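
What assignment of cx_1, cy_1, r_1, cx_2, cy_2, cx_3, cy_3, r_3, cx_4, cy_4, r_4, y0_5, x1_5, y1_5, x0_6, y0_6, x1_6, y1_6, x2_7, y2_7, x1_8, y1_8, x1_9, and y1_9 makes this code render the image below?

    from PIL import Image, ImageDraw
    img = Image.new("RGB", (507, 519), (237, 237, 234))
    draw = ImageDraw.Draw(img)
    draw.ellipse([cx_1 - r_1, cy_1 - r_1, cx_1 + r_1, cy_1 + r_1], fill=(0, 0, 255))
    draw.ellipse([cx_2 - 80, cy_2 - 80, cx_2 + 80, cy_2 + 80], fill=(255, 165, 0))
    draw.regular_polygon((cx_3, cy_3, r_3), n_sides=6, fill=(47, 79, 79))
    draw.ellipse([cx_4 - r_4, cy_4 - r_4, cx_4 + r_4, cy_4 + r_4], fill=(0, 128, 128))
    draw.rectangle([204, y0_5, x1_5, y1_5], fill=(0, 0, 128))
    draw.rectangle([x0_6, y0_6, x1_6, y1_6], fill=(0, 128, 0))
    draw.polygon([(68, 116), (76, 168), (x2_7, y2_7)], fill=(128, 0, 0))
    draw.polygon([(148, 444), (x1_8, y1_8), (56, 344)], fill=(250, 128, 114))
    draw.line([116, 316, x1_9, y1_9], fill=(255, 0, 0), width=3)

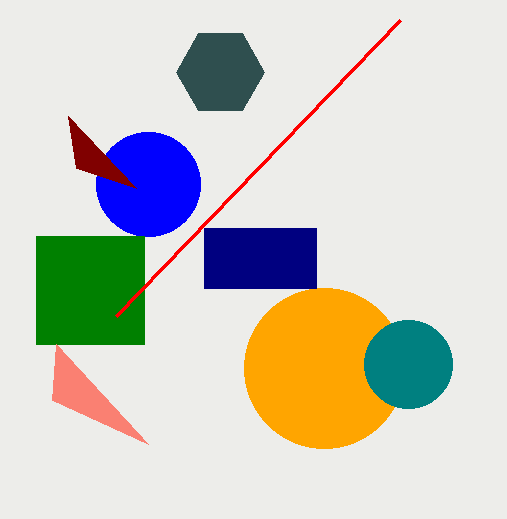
cx_1 = 148, cy_1 = 184, r_1 = 52, cx_2 = 324, cy_2 = 368, cx_3 = 220, cy_3 = 72, r_3 = 44, cx_4 = 408, cy_4 = 364, r_4 = 44, y0_5 = 228, x1_5 = 316, y1_5 = 288, x0_6 = 36, y0_6 = 236, x1_6 = 144, y1_6 = 344, x2_7 = 136, y2_7 = 188, x1_8 = 52, y1_8 = 400, x1_9 = 400, y1_9 = 20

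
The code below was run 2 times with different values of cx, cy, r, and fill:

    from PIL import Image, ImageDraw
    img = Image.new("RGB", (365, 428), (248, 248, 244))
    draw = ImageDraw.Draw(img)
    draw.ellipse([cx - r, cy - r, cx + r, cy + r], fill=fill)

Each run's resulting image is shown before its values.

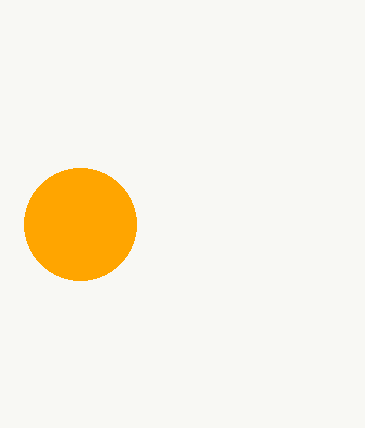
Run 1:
cx = 80; cy = 224; r = 56; fill = 'orange'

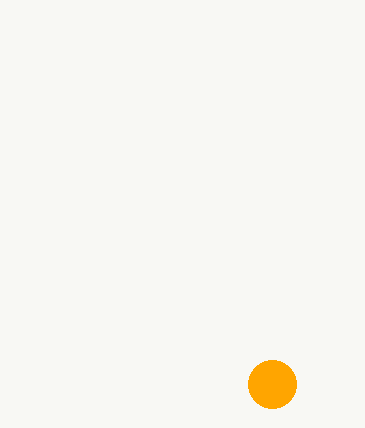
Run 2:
cx = 272
cy = 384
r = 24
fill = 'orange'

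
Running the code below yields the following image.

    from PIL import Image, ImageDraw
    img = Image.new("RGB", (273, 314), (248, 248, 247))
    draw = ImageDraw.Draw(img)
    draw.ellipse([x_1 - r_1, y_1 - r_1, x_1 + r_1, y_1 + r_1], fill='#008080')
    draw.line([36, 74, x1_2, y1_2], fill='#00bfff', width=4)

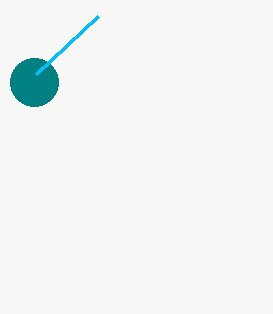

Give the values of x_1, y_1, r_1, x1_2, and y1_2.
x_1 = 34; y_1 = 82; r_1 = 24; x1_2 = 98; y1_2 = 16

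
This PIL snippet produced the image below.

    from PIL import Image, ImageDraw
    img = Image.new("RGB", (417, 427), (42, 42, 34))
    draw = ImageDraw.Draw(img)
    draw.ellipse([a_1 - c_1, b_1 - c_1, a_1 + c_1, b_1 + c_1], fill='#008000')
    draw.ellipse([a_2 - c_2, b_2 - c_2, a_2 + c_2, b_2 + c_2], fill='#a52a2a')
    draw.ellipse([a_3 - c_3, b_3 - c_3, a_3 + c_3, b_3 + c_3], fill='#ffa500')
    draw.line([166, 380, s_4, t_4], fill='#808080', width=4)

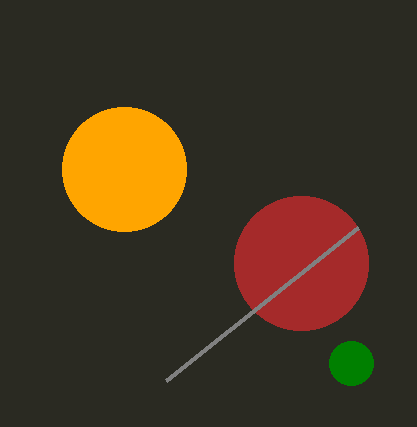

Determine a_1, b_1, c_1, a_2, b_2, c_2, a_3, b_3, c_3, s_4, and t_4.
a_1 = 351; b_1 = 363; c_1 = 22; a_2 = 301; b_2 = 263; c_2 = 67; a_3 = 124; b_3 = 169; c_3 = 62; s_4 = 358; t_4 = 227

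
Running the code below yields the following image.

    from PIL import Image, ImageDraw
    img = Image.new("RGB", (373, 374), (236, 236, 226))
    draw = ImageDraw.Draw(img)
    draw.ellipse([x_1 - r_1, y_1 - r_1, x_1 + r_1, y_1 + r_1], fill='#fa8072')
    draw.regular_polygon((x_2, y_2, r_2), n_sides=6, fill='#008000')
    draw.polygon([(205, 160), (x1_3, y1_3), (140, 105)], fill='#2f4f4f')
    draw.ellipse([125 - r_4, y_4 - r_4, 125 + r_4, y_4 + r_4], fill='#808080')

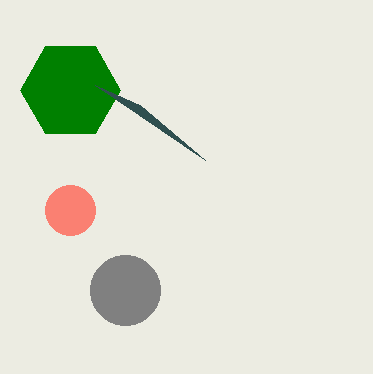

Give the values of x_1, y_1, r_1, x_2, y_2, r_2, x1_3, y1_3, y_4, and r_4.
x_1 = 70; y_1 = 210; r_1 = 25; x_2 = 70; y_2 = 90; r_2 = 50; x1_3 = 95; y1_3 = 85; y_4 = 290; r_4 = 35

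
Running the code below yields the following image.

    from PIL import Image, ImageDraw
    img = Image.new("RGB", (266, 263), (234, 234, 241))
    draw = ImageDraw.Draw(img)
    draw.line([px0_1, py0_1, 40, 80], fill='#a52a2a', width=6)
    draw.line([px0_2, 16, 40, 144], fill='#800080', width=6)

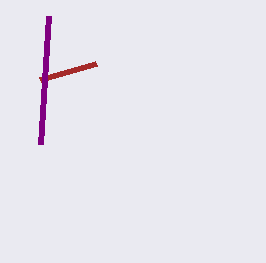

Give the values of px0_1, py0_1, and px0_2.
px0_1 = 96
py0_1 = 64
px0_2 = 48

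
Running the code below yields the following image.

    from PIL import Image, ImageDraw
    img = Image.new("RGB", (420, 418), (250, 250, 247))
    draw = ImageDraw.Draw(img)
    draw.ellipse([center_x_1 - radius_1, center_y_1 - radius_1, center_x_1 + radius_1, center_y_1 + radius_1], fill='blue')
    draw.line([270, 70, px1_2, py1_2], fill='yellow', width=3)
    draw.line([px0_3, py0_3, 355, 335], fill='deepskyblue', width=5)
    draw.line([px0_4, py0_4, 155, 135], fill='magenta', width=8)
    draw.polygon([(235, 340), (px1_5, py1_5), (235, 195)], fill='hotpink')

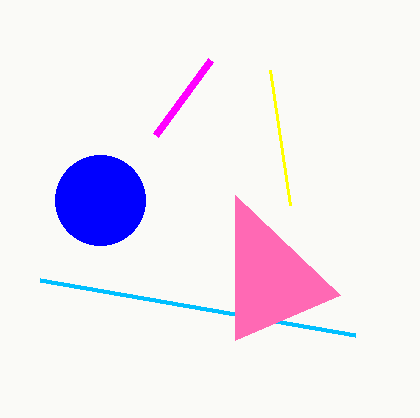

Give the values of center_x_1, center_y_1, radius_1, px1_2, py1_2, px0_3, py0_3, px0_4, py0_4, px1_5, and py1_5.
center_x_1 = 100; center_y_1 = 200; radius_1 = 45; px1_2 = 290; py1_2 = 205; px0_3 = 40; py0_3 = 280; px0_4 = 210; py0_4 = 60; px1_5 = 340; py1_5 = 295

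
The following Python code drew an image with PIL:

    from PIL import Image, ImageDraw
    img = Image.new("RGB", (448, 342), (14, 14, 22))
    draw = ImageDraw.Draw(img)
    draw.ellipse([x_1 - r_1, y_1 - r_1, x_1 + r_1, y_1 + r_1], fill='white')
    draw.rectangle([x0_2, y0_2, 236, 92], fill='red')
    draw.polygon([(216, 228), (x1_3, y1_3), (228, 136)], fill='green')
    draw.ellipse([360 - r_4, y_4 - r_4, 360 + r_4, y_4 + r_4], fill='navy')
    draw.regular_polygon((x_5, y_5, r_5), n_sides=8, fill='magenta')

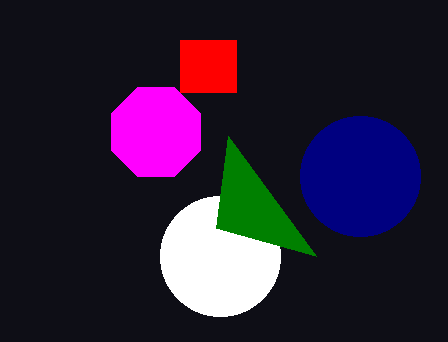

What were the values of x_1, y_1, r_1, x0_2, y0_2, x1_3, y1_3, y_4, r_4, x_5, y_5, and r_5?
x_1 = 220; y_1 = 256; r_1 = 60; x0_2 = 180; y0_2 = 40; x1_3 = 316; y1_3 = 256; y_4 = 176; r_4 = 60; x_5 = 156; y_5 = 132; r_5 = 48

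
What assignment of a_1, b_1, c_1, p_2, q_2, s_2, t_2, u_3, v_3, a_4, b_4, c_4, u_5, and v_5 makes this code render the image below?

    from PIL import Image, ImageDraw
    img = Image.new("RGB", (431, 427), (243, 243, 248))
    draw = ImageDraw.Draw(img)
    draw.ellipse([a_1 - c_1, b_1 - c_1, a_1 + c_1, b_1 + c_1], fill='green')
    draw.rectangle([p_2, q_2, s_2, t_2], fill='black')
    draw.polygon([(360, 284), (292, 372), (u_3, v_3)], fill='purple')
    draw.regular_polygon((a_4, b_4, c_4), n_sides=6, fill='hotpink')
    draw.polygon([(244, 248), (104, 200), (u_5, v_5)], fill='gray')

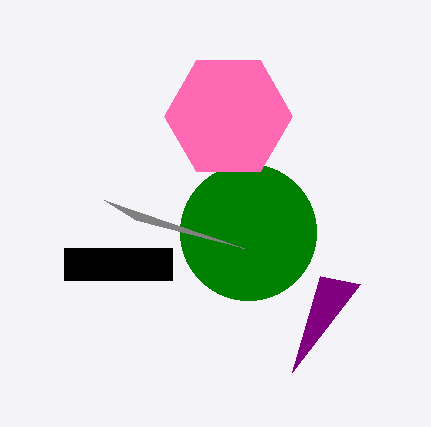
a_1 = 248, b_1 = 232, c_1 = 68, p_2 = 64, q_2 = 248, s_2 = 172, t_2 = 280, u_3 = 320, v_3 = 276, a_4 = 228, b_4 = 116, c_4 = 64, u_5 = 136, v_5 = 220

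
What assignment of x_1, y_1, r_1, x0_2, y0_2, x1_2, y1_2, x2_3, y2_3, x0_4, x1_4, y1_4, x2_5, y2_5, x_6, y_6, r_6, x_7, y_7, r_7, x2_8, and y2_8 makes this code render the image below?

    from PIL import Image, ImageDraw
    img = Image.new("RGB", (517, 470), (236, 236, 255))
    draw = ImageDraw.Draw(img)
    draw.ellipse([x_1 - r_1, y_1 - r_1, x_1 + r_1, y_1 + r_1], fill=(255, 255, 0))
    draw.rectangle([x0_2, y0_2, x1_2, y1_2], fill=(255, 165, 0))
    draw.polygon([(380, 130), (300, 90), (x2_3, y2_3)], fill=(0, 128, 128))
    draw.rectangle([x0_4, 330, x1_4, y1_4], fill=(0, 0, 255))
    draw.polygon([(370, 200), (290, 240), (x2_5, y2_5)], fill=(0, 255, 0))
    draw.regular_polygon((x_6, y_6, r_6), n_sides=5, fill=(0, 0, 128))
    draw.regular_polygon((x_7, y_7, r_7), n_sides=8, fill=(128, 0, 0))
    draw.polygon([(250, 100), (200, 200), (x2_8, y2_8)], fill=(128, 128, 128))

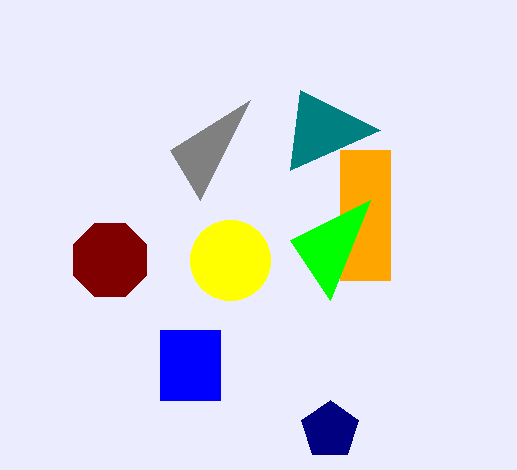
x_1 = 230; y_1 = 260; r_1 = 40; x0_2 = 340; y0_2 = 150; x1_2 = 390; y1_2 = 280; x2_3 = 290; y2_3 = 170; x0_4 = 160; x1_4 = 220; y1_4 = 400; x2_5 = 330; y2_5 = 300; x_6 = 330; y_6 = 430; r_6 = 30; x_7 = 110; y_7 = 260; r_7 = 40; x2_8 = 170; y2_8 = 150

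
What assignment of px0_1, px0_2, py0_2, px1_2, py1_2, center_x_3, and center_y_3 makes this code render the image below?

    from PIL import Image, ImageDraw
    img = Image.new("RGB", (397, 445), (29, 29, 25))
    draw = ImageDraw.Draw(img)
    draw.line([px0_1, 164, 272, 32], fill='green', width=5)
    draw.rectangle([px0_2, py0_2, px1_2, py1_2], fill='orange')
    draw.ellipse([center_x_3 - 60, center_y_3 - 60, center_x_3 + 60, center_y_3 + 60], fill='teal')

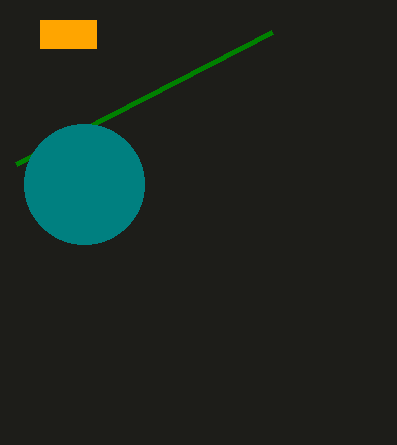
px0_1 = 16, px0_2 = 40, py0_2 = 20, px1_2 = 96, py1_2 = 48, center_x_3 = 84, center_y_3 = 184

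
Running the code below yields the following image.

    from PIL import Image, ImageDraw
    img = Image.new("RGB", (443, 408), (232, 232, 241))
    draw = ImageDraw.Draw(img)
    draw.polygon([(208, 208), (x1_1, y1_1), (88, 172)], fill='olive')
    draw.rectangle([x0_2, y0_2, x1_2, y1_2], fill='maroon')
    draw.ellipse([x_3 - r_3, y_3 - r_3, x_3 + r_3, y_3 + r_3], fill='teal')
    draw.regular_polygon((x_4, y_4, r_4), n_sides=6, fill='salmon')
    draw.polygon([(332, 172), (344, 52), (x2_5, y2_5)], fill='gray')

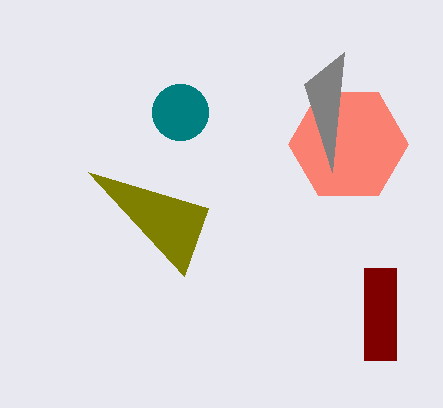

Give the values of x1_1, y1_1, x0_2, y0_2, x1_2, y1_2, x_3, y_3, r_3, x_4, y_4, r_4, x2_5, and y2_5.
x1_1 = 184, y1_1 = 276, x0_2 = 364, y0_2 = 268, x1_2 = 396, y1_2 = 360, x_3 = 180, y_3 = 112, r_3 = 28, x_4 = 348, y_4 = 144, r_4 = 60, x2_5 = 304, y2_5 = 84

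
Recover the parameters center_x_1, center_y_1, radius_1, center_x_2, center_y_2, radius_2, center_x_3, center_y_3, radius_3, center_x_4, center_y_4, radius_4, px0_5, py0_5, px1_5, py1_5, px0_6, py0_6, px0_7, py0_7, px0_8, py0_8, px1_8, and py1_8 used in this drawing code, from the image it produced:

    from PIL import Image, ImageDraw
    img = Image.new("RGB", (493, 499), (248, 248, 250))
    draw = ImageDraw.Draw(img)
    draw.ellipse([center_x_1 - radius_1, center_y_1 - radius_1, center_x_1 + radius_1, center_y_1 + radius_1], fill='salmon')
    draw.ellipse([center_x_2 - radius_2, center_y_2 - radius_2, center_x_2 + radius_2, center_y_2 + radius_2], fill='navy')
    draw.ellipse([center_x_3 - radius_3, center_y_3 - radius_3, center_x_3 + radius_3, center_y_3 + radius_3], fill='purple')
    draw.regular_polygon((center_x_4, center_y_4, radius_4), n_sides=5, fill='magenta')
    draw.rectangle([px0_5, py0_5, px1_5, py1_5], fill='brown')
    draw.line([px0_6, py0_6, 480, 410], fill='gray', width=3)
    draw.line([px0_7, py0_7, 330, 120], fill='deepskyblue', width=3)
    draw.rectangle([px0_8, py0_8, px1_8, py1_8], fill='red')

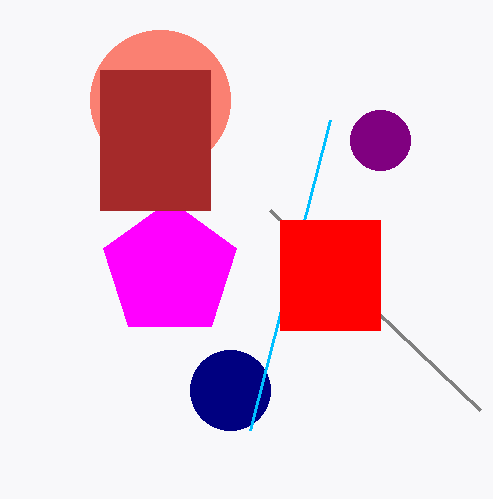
center_x_1 = 160; center_y_1 = 100; radius_1 = 70; center_x_2 = 230; center_y_2 = 390; radius_2 = 40; center_x_3 = 380; center_y_3 = 140; radius_3 = 30; center_x_4 = 170; center_y_4 = 270; radius_4 = 70; px0_5 = 100; py0_5 = 70; px1_5 = 210; py1_5 = 210; px0_6 = 270; py0_6 = 210; px0_7 = 250; py0_7 = 430; px0_8 = 280; py0_8 = 220; px1_8 = 380; py1_8 = 330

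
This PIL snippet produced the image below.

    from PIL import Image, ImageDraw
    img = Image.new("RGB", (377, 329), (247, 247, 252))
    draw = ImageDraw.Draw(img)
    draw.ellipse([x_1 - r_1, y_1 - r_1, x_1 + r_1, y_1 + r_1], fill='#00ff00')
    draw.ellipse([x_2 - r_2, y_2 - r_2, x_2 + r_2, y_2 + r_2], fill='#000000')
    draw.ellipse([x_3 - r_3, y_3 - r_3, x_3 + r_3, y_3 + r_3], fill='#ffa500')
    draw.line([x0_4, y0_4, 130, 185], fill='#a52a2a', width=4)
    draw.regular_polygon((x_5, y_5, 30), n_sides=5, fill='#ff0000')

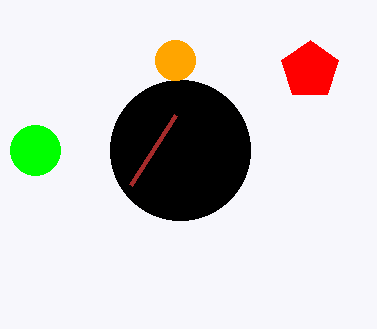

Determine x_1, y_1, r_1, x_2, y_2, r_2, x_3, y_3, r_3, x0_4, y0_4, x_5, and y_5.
x_1 = 35; y_1 = 150; r_1 = 25; x_2 = 180; y_2 = 150; r_2 = 70; x_3 = 175; y_3 = 60; r_3 = 20; x0_4 = 175; y0_4 = 115; x_5 = 310; y_5 = 70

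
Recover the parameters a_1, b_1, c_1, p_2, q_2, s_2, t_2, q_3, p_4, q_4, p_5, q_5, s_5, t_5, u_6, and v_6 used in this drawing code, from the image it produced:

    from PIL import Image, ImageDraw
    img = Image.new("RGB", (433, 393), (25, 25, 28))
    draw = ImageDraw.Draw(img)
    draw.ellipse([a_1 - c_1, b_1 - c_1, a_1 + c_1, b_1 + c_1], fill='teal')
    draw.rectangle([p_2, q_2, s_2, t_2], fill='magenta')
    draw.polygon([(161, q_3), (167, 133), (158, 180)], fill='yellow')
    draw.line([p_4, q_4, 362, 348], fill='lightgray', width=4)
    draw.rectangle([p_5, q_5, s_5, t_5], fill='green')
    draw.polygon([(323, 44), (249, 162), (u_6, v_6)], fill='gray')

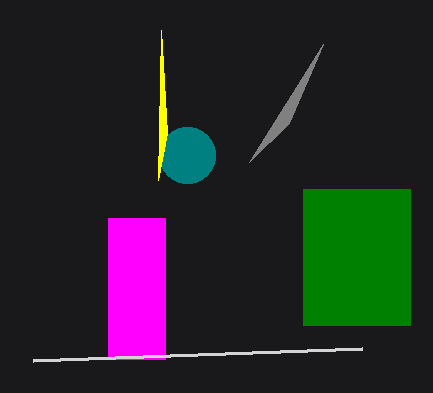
a_1 = 187, b_1 = 155, c_1 = 28, p_2 = 108, q_2 = 218, s_2 = 165, t_2 = 359, q_3 = 30, p_4 = 33, q_4 = 360, p_5 = 303, q_5 = 189, s_5 = 410, t_5 = 325, u_6 = 289, v_6 = 123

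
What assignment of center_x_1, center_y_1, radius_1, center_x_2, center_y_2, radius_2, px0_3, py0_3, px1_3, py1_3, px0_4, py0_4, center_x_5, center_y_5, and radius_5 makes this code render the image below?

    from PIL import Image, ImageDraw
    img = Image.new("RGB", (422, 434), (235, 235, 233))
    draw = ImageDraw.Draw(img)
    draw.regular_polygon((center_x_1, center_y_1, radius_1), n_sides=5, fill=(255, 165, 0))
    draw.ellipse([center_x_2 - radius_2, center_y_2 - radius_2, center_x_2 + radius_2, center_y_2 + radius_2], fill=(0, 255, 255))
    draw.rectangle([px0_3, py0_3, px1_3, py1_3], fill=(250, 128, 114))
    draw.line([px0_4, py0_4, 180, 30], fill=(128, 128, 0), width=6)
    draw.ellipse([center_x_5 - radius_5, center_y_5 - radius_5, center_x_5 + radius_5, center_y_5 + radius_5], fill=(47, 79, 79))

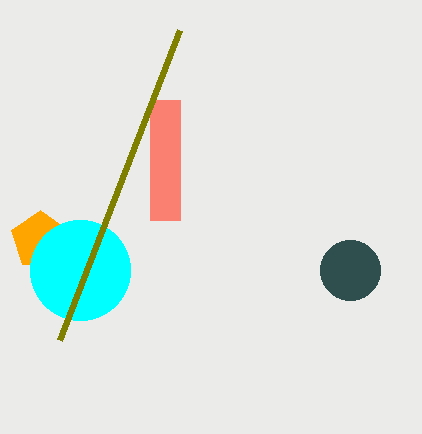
center_x_1 = 40, center_y_1 = 240, radius_1 = 30, center_x_2 = 80, center_y_2 = 270, radius_2 = 50, px0_3 = 150, py0_3 = 100, px1_3 = 180, py1_3 = 220, px0_4 = 60, py0_4 = 340, center_x_5 = 350, center_y_5 = 270, radius_5 = 30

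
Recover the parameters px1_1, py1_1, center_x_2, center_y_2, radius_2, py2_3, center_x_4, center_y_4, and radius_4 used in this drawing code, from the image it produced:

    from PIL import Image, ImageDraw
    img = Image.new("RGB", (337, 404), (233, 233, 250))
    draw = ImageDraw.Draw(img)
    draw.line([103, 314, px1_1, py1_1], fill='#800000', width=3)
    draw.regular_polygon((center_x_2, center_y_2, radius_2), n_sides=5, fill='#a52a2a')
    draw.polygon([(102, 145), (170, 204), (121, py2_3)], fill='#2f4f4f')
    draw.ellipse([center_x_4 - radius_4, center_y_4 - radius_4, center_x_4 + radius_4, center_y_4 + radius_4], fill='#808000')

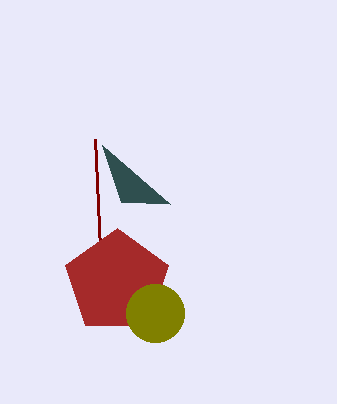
px1_1 = 95
py1_1 = 139
center_x_2 = 117
center_y_2 = 282
radius_2 = 54
py2_3 = 202
center_x_4 = 155
center_y_4 = 313
radius_4 = 29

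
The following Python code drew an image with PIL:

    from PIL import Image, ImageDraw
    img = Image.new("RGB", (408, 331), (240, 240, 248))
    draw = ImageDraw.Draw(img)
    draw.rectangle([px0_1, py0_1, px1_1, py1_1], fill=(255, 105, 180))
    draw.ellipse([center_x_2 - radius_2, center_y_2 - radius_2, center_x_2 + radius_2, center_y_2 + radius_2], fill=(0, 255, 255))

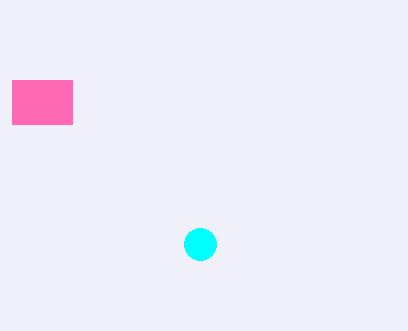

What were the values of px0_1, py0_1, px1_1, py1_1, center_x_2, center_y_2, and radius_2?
px0_1 = 12, py0_1 = 80, px1_1 = 72, py1_1 = 124, center_x_2 = 200, center_y_2 = 244, radius_2 = 16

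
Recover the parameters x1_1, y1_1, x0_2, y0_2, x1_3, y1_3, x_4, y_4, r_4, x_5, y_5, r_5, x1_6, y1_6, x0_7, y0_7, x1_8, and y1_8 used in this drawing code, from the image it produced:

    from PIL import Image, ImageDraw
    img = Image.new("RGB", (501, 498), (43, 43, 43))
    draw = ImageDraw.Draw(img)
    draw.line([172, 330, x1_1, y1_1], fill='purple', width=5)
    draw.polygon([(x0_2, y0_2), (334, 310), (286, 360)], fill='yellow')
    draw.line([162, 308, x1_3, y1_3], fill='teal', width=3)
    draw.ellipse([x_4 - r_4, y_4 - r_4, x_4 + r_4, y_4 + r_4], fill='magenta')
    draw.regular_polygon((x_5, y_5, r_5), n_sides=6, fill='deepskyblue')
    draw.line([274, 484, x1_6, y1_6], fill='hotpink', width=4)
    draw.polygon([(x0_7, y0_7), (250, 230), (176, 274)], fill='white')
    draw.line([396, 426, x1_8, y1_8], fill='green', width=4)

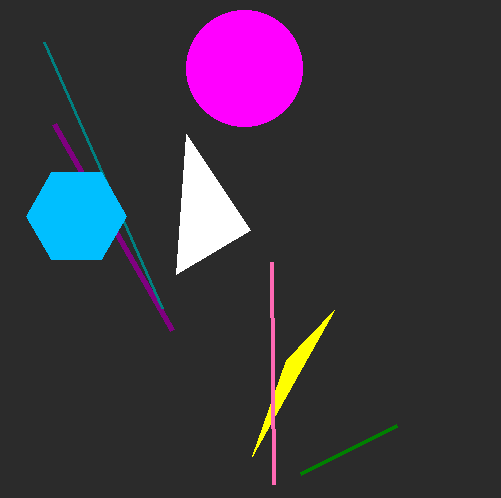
x1_1 = 54; y1_1 = 124; x0_2 = 252; y0_2 = 456; x1_3 = 44; y1_3 = 42; x_4 = 244; y_4 = 68; r_4 = 58; x_5 = 76; y_5 = 216; r_5 = 50; x1_6 = 272; y1_6 = 262; x0_7 = 186; y0_7 = 134; x1_8 = 300; y1_8 = 474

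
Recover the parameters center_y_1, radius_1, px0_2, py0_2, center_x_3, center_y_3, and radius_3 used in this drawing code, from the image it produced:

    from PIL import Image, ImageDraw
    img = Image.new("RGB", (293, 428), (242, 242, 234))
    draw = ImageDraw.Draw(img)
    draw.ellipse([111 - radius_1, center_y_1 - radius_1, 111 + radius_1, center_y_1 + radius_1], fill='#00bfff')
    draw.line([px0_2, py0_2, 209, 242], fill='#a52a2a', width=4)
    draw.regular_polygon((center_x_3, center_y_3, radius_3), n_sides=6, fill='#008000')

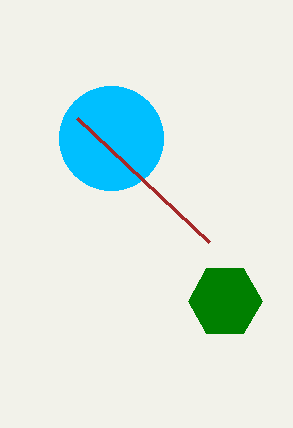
center_y_1 = 138
radius_1 = 52
px0_2 = 77
py0_2 = 118
center_x_3 = 225
center_y_3 = 301
radius_3 = 37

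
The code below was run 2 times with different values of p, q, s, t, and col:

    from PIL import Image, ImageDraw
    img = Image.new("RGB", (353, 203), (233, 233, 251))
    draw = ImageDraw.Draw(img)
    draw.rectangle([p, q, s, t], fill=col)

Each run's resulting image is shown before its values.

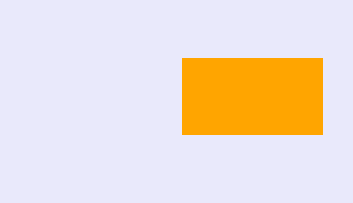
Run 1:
p = 182
q = 58
s = 322
t = 134
col = 'orange'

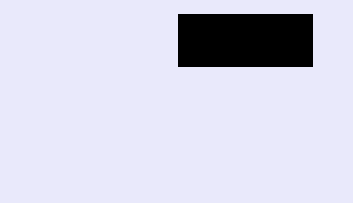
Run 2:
p = 178; q = 14; s = 312; t = 66; col = 'black'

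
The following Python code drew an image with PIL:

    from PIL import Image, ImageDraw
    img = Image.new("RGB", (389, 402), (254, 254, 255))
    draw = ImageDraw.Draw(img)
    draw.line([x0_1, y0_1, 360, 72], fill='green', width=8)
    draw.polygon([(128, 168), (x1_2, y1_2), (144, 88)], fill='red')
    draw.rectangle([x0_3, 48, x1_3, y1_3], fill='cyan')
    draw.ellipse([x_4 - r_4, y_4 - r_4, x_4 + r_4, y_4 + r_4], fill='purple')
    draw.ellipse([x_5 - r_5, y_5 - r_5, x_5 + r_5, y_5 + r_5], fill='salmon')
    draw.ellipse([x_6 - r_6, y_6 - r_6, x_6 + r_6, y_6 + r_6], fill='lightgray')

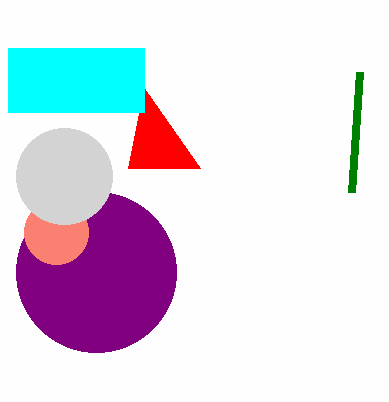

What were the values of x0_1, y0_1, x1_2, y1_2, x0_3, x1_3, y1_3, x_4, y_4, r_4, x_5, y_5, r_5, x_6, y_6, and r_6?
x0_1 = 352, y0_1 = 192, x1_2 = 200, y1_2 = 168, x0_3 = 8, x1_3 = 144, y1_3 = 112, x_4 = 96, y_4 = 272, r_4 = 80, x_5 = 56, y_5 = 232, r_5 = 32, x_6 = 64, y_6 = 176, r_6 = 48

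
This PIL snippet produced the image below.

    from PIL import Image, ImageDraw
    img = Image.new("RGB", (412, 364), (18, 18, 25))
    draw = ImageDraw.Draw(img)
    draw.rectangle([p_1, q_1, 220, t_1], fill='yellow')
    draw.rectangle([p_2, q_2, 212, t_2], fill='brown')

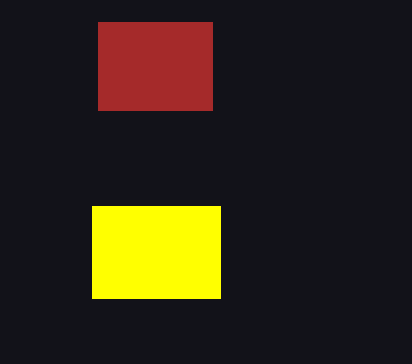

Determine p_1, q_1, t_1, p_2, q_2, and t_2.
p_1 = 92; q_1 = 206; t_1 = 298; p_2 = 98; q_2 = 22; t_2 = 110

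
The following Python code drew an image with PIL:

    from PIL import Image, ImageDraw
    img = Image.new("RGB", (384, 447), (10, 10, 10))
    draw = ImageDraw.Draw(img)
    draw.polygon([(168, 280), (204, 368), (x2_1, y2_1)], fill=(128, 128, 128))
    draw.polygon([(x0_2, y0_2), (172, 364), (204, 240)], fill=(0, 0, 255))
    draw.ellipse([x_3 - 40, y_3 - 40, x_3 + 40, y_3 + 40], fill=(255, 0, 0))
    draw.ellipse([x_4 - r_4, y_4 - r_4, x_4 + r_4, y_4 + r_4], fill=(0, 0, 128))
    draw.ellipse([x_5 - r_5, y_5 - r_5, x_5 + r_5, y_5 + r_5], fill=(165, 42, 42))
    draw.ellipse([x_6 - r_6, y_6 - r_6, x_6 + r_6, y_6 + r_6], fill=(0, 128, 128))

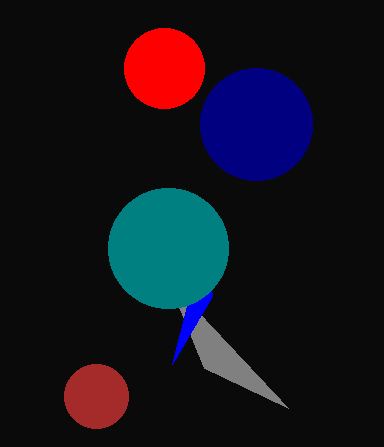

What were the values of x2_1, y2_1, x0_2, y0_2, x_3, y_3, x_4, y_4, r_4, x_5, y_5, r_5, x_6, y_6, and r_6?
x2_1 = 288
y2_1 = 408
x0_2 = 212
y0_2 = 296
x_3 = 164
y_3 = 68
x_4 = 256
y_4 = 124
r_4 = 56
x_5 = 96
y_5 = 396
r_5 = 32
x_6 = 168
y_6 = 248
r_6 = 60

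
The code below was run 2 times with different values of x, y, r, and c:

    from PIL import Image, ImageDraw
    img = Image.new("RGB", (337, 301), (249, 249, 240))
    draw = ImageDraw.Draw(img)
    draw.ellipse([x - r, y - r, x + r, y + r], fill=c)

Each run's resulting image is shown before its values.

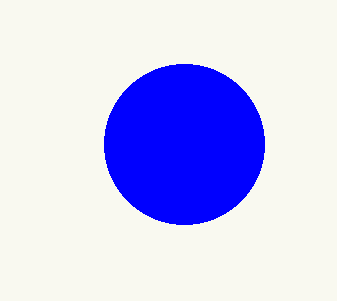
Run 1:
x = 184, y = 144, r = 80, c = 'blue'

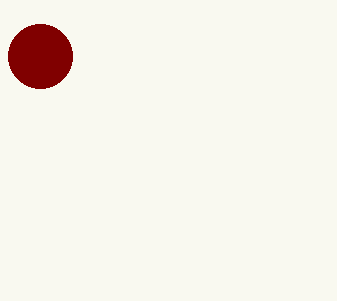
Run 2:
x = 40, y = 56, r = 32, c = 'maroon'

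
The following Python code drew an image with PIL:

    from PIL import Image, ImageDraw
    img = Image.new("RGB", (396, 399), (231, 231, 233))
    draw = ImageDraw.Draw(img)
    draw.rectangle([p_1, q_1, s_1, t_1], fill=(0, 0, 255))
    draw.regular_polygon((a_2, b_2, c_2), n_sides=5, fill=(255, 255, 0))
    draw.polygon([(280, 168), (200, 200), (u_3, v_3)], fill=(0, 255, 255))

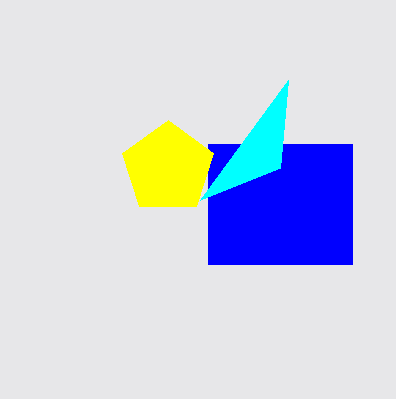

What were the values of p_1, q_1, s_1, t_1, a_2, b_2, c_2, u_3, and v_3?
p_1 = 208, q_1 = 144, s_1 = 352, t_1 = 264, a_2 = 168, b_2 = 168, c_2 = 48, u_3 = 288, v_3 = 80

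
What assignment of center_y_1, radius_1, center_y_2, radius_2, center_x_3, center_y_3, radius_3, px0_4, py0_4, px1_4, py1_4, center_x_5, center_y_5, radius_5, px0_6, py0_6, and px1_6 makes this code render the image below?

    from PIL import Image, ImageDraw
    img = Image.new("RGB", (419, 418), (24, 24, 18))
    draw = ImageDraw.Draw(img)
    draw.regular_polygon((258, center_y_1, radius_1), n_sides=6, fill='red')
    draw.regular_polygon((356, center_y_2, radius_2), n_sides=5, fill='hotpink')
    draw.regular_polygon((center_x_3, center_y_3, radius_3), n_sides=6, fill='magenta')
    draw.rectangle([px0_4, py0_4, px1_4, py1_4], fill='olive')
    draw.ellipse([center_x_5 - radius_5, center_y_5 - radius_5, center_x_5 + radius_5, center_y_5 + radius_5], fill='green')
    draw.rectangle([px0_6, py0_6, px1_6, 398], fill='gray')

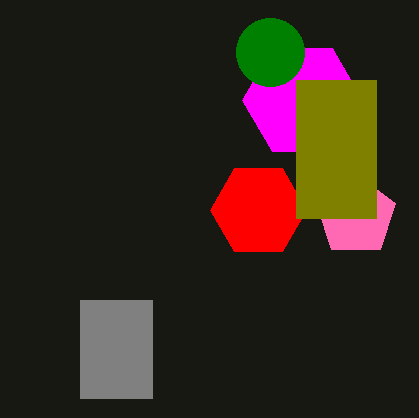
center_y_1 = 210, radius_1 = 48, center_y_2 = 216, radius_2 = 42, center_x_3 = 302, center_y_3 = 100, radius_3 = 60, px0_4 = 296, py0_4 = 80, px1_4 = 376, py1_4 = 218, center_x_5 = 270, center_y_5 = 52, radius_5 = 34, px0_6 = 80, py0_6 = 300, px1_6 = 152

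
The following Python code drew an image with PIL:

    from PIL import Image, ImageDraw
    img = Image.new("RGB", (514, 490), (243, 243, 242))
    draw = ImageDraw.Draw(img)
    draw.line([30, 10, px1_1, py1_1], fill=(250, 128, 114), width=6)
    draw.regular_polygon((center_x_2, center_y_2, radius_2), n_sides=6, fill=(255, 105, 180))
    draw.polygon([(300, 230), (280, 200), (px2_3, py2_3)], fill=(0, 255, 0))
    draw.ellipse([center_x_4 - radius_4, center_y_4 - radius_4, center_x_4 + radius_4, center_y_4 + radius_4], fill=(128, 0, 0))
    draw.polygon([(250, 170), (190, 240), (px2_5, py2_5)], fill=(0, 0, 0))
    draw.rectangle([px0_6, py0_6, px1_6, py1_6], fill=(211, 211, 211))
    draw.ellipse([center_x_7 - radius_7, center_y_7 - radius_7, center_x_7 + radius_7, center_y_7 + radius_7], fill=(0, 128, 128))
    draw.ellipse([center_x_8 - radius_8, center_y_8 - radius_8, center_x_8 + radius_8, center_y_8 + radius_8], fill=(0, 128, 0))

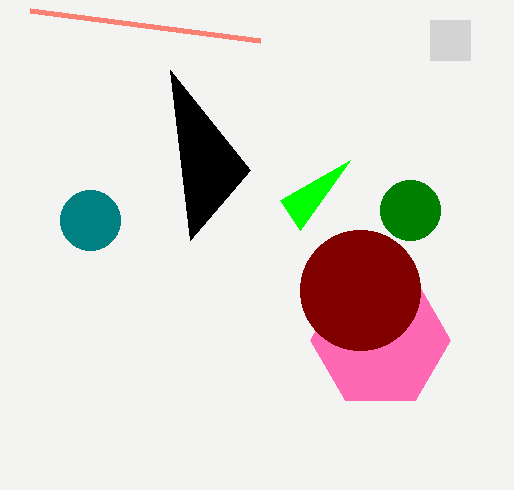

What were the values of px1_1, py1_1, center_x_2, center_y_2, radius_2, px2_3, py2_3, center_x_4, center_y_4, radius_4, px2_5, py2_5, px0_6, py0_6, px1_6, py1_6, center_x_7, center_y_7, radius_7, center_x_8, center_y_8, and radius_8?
px1_1 = 260, py1_1 = 40, center_x_2 = 380, center_y_2 = 340, radius_2 = 70, px2_3 = 350, py2_3 = 160, center_x_4 = 360, center_y_4 = 290, radius_4 = 60, px2_5 = 170, py2_5 = 70, px0_6 = 430, py0_6 = 20, px1_6 = 470, py1_6 = 60, center_x_7 = 90, center_y_7 = 220, radius_7 = 30, center_x_8 = 410, center_y_8 = 210, radius_8 = 30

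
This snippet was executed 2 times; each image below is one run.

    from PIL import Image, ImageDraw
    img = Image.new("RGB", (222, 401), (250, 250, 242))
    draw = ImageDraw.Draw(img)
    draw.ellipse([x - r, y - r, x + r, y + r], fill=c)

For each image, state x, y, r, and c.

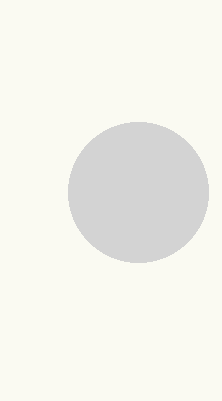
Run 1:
x = 138, y = 192, r = 70, c = 'lightgray'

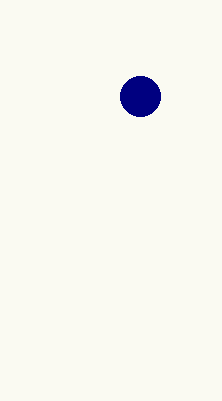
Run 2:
x = 140; y = 96; r = 20; c = 'navy'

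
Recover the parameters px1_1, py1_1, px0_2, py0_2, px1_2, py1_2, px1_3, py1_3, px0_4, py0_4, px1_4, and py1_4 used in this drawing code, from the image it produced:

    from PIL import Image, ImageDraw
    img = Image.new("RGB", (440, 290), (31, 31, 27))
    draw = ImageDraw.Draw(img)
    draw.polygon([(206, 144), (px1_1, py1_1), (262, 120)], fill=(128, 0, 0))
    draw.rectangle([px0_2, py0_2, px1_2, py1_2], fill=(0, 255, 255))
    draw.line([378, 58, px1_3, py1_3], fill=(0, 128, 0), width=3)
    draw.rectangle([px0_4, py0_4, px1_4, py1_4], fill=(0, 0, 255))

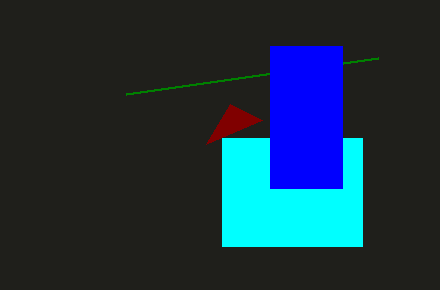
px1_1 = 230
py1_1 = 104
px0_2 = 222
py0_2 = 138
px1_2 = 362
py1_2 = 246
px1_3 = 126
py1_3 = 94
px0_4 = 270
py0_4 = 46
px1_4 = 342
py1_4 = 188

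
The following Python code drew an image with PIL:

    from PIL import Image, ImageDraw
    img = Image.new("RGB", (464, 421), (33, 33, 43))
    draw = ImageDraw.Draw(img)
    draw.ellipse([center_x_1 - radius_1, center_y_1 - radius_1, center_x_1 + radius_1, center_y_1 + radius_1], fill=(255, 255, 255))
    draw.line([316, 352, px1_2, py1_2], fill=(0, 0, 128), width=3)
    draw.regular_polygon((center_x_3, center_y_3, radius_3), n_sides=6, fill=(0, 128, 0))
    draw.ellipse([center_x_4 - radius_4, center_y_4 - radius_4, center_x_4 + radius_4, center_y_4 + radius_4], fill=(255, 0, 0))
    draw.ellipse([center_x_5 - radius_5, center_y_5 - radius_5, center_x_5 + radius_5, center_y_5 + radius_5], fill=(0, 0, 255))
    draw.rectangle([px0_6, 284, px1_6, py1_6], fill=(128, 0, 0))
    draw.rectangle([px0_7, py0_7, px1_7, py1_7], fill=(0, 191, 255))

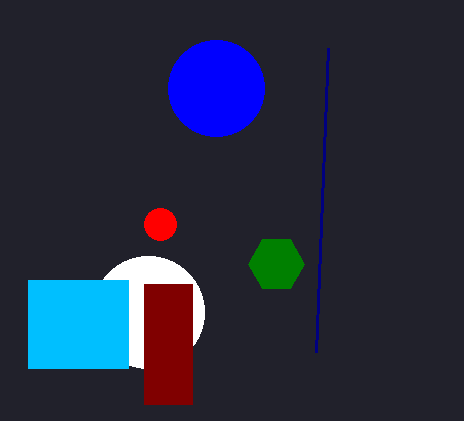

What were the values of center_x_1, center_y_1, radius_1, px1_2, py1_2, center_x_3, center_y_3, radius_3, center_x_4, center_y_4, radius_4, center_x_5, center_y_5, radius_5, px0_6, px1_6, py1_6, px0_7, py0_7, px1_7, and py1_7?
center_x_1 = 148, center_y_1 = 312, radius_1 = 56, px1_2 = 328, py1_2 = 48, center_x_3 = 276, center_y_3 = 264, radius_3 = 28, center_x_4 = 160, center_y_4 = 224, radius_4 = 16, center_x_5 = 216, center_y_5 = 88, radius_5 = 48, px0_6 = 144, px1_6 = 192, py1_6 = 404, px0_7 = 28, py0_7 = 280, px1_7 = 128, py1_7 = 368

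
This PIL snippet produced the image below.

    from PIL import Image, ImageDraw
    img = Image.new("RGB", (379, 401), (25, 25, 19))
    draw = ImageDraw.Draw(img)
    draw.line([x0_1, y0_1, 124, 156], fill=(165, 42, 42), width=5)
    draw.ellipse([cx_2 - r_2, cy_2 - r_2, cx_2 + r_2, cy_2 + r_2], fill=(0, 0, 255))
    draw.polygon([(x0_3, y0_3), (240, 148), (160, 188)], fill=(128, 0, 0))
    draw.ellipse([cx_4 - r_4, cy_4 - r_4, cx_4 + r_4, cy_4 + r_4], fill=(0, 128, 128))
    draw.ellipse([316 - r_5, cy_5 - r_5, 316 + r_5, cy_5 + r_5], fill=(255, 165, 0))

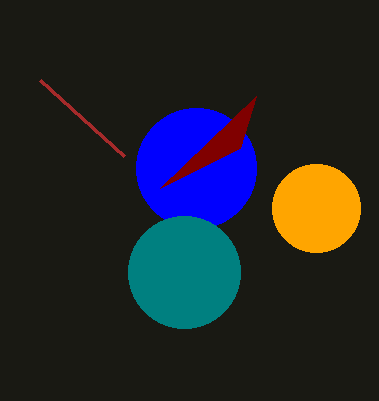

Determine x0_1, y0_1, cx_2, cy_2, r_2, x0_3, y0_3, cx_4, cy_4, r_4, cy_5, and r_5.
x0_1 = 40, y0_1 = 80, cx_2 = 196, cy_2 = 168, r_2 = 60, x0_3 = 256, y0_3 = 96, cx_4 = 184, cy_4 = 272, r_4 = 56, cy_5 = 208, r_5 = 44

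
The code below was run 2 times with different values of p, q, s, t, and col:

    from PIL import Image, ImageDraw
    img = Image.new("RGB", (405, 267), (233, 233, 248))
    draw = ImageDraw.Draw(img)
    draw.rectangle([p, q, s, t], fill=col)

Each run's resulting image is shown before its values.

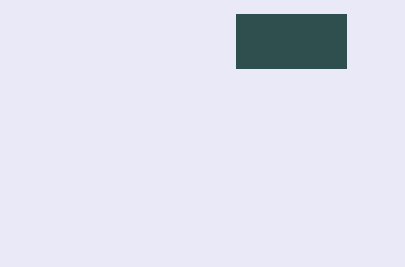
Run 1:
p = 236
q = 14
s = 346
t = 68
col = 'darkslategray'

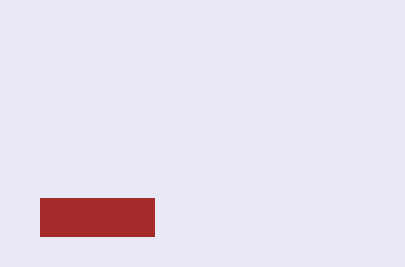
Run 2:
p = 40, q = 198, s = 154, t = 236, col = 'brown'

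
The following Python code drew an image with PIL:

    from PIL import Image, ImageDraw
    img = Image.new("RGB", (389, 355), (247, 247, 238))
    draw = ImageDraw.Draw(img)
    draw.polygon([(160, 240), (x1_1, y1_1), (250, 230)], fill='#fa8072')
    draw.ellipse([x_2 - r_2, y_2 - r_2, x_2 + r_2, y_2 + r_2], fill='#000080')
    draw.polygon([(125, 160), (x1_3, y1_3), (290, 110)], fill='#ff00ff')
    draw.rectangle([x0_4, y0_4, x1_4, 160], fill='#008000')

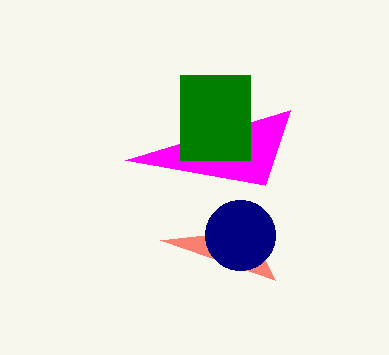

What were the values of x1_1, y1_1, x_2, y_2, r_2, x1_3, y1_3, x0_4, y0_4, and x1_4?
x1_1 = 275, y1_1 = 280, x_2 = 240, y_2 = 235, r_2 = 35, x1_3 = 265, y1_3 = 185, x0_4 = 180, y0_4 = 75, x1_4 = 250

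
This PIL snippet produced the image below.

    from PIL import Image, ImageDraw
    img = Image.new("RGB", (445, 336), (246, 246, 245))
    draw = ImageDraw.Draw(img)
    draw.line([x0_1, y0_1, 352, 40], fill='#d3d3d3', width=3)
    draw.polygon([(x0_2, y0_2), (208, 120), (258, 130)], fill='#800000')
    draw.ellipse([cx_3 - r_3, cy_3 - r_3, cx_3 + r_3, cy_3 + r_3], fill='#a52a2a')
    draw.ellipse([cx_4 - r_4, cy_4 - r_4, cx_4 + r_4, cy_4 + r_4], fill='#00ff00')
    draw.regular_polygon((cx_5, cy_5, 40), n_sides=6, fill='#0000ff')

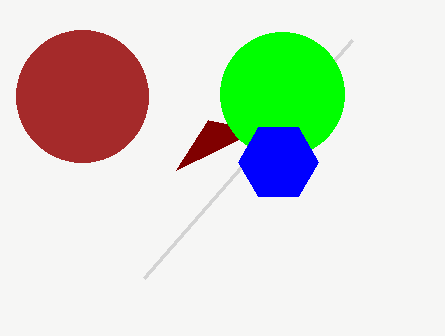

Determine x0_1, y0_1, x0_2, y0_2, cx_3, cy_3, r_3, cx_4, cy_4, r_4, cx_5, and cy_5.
x0_1 = 144, y0_1 = 278, x0_2 = 176, y0_2 = 170, cx_3 = 82, cy_3 = 96, r_3 = 66, cx_4 = 282, cy_4 = 94, r_4 = 62, cx_5 = 278, cy_5 = 162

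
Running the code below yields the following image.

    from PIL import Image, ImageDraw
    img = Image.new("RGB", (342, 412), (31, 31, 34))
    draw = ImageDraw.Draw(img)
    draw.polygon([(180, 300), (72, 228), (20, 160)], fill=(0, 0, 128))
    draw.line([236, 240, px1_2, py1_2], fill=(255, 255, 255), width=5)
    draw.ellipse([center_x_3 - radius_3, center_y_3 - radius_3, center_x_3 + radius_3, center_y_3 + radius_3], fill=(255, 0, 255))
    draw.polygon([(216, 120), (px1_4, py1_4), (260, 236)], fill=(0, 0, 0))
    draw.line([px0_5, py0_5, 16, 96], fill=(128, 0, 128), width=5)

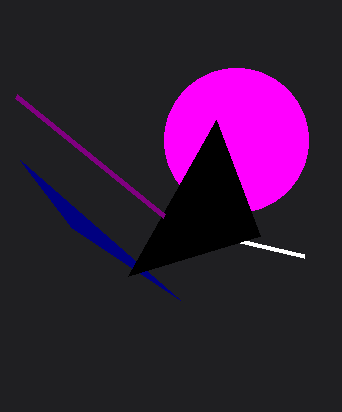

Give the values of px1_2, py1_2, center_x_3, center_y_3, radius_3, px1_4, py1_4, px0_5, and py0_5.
px1_2 = 304; py1_2 = 256; center_x_3 = 236; center_y_3 = 140; radius_3 = 72; px1_4 = 128; py1_4 = 276; px0_5 = 164; py0_5 = 216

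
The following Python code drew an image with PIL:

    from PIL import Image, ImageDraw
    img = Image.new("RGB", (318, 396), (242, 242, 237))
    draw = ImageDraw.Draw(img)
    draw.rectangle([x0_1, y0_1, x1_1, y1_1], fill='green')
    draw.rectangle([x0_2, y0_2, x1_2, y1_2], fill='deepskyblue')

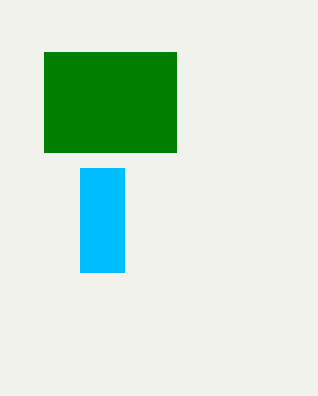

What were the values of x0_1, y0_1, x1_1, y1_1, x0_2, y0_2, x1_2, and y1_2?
x0_1 = 44
y0_1 = 52
x1_1 = 176
y1_1 = 152
x0_2 = 80
y0_2 = 168
x1_2 = 124
y1_2 = 272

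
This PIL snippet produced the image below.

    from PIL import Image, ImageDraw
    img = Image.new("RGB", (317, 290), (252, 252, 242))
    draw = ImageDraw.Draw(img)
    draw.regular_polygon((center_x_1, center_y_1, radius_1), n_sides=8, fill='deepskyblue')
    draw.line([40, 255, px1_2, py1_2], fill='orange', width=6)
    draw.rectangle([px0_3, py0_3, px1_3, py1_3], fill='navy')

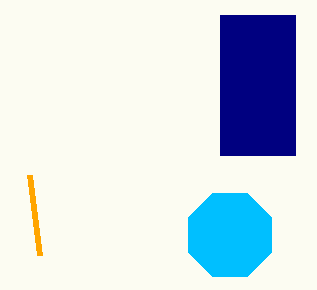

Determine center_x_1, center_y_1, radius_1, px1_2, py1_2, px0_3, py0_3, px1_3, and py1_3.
center_x_1 = 230; center_y_1 = 235; radius_1 = 45; px1_2 = 30; py1_2 = 175; px0_3 = 220; py0_3 = 15; px1_3 = 295; py1_3 = 155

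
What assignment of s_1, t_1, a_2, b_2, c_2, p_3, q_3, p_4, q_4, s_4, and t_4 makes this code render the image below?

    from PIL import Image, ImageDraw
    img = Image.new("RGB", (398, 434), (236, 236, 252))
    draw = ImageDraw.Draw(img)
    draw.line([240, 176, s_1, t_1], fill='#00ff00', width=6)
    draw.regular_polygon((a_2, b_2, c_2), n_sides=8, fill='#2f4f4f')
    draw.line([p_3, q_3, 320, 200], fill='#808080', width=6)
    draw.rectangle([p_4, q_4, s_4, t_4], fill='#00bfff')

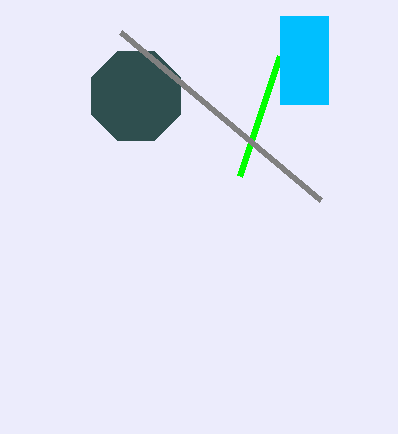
s_1 = 280, t_1 = 56, a_2 = 136, b_2 = 96, c_2 = 48, p_3 = 120, q_3 = 32, p_4 = 280, q_4 = 16, s_4 = 328, t_4 = 104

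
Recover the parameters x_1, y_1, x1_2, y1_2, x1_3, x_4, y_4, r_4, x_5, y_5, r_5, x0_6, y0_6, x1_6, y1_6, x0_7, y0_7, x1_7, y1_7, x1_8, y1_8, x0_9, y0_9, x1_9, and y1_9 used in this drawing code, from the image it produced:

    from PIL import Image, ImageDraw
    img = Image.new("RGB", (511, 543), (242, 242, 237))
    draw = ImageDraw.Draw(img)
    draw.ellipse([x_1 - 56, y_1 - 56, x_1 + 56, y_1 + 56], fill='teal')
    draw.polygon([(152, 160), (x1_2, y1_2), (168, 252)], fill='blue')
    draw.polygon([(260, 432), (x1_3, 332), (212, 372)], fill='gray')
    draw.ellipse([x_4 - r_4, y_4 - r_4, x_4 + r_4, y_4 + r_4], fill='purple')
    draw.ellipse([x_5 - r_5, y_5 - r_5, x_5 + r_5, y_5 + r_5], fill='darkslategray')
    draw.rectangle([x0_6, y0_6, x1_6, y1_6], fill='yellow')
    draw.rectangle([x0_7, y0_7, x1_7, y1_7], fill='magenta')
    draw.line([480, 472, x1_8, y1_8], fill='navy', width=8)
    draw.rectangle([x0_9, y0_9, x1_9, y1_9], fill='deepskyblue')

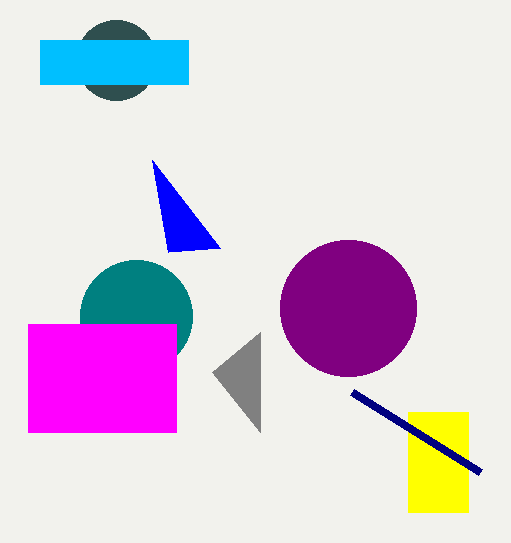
x_1 = 136, y_1 = 316, x1_2 = 220, y1_2 = 248, x1_3 = 260, x_4 = 348, y_4 = 308, r_4 = 68, x_5 = 116, y_5 = 60, r_5 = 40, x0_6 = 408, y0_6 = 412, x1_6 = 468, y1_6 = 512, x0_7 = 28, y0_7 = 324, x1_7 = 176, y1_7 = 432, x1_8 = 352, y1_8 = 392, x0_9 = 40, y0_9 = 40, x1_9 = 188, y1_9 = 84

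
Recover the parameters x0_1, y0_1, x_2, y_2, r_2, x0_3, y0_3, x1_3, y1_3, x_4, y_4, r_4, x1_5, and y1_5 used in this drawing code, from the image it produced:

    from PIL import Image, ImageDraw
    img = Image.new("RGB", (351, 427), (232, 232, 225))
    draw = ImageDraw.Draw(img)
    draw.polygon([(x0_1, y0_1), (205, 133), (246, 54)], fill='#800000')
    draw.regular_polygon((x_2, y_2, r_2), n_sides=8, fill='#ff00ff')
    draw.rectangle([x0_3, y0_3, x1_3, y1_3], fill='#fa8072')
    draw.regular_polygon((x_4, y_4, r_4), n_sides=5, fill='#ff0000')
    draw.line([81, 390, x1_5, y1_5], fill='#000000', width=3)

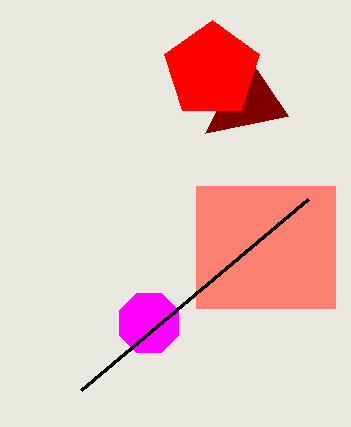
x0_1 = 288; y0_1 = 116; x_2 = 149; y_2 = 323; r_2 = 32; x0_3 = 196; y0_3 = 186; x1_3 = 335; y1_3 = 308; x_4 = 212; y_4 = 70; r_4 = 50; x1_5 = 308; y1_5 = 199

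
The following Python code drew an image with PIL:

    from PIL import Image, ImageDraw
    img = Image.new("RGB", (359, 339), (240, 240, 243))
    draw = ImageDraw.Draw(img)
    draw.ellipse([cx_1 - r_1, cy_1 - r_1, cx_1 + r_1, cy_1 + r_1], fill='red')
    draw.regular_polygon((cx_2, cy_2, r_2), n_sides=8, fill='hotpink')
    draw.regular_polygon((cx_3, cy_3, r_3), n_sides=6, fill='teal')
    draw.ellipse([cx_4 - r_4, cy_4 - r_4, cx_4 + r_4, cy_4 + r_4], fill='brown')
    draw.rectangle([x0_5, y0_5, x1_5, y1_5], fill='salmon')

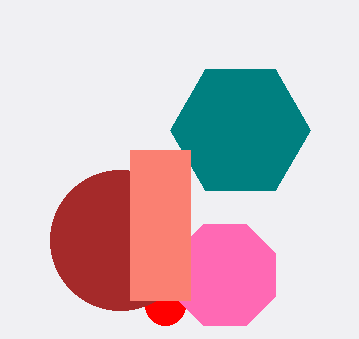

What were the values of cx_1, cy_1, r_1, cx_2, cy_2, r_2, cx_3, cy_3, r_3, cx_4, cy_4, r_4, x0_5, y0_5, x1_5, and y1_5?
cx_1 = 165, cy_1 = 305, r_1 = 20, cx_2 = 225, cy_2 = 275, r_2 = 55, cx_3 = 240, cy_3 = 130, r_3 = 70, cx_4 = 120, cy_4 = 240, r_4 = 70, x0_5 = 130, y0_5 = 150, x1_5 = 190, y1_5 = 300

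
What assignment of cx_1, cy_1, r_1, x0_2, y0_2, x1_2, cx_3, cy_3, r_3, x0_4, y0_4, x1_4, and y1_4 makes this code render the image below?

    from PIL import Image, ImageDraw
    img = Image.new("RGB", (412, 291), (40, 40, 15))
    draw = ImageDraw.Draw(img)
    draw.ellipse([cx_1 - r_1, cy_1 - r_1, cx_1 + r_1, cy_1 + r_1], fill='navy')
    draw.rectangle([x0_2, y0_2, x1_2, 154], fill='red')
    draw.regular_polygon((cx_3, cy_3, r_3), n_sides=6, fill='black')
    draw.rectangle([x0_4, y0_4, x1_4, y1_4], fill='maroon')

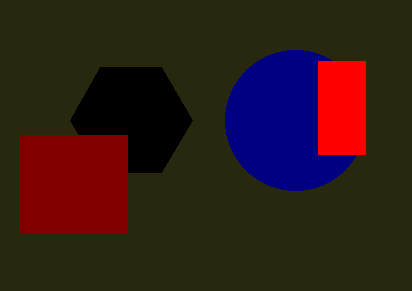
cx_1 = 295
cy_1 = 120
r_1 = 70
x0_2 = 318
y0_2 = 61
x1_2 = 365
cx_3 = 131
cy_3 = 120
r_3 = 61
x0_4 = 19
y0_4 = 135
x1_4 = 127
y1_4 = 232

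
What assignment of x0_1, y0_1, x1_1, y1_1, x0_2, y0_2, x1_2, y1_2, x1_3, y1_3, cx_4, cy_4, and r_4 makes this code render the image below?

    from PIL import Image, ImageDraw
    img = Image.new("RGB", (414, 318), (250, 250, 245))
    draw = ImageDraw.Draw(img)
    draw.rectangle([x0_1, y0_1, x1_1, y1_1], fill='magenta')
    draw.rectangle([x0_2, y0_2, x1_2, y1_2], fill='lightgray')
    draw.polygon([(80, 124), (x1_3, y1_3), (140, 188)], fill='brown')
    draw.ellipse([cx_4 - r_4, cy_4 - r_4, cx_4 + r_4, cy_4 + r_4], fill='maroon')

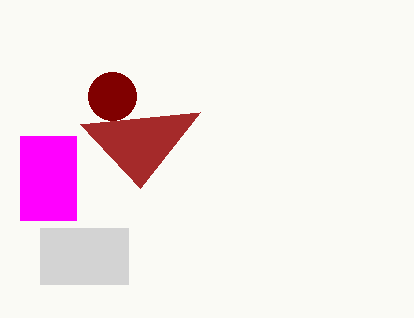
x0_1 = 20
y0_1 = 136
x1_1 = 76
y1_1 = 220
x0_2 = 40
y0_2 = 228
x1_2 = 128
y1_2 = 284
x1_3 = 200
y1_3 = 112
cx_4 = 112
cy_4 = 96
r_4 = 24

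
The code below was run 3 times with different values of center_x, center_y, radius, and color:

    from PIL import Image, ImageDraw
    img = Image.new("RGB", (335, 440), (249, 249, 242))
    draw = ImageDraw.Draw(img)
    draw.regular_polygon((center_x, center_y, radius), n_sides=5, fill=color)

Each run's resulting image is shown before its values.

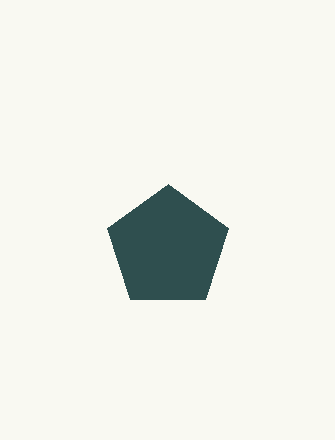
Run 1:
center_x = 168
center_y = 248
radius = 64
color = 'darkslategray'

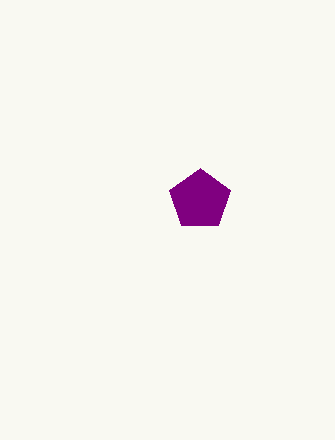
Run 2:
center_x = 200; center_y = 200; radius = 32; color = 'purple'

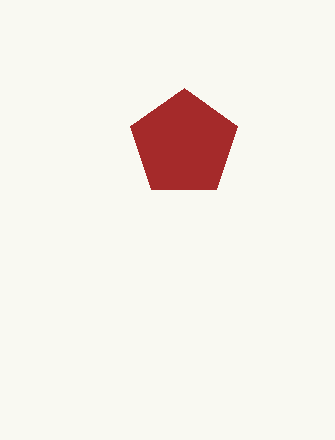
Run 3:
center_x = 184
center_y = 144
radius = 56
color = 'brown'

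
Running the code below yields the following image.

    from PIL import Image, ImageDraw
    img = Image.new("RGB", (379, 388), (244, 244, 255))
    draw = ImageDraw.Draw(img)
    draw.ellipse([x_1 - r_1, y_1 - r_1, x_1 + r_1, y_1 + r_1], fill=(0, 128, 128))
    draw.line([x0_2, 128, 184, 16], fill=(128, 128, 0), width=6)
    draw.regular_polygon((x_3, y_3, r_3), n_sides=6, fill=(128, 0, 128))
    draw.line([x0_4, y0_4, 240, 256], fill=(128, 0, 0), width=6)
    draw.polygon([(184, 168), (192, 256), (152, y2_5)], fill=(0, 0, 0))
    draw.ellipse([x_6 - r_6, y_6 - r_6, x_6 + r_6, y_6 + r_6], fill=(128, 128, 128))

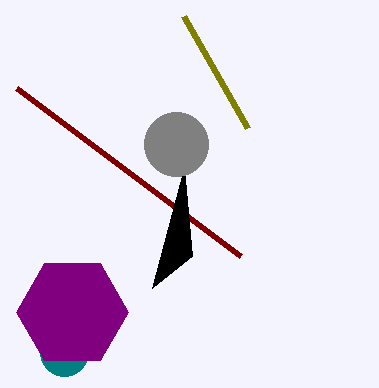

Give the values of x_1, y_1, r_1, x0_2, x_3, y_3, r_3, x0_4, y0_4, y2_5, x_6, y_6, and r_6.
x_1 = 64, y_1 = 352, r_1 = 24, x0_2 = 248, x_3 = 72, y_3 = 312, r_3 = 56, x0_4 = 16, y0_4 = 88, y2_5 = 288, x_6 = 176, y_6 = 144, r_6 = 32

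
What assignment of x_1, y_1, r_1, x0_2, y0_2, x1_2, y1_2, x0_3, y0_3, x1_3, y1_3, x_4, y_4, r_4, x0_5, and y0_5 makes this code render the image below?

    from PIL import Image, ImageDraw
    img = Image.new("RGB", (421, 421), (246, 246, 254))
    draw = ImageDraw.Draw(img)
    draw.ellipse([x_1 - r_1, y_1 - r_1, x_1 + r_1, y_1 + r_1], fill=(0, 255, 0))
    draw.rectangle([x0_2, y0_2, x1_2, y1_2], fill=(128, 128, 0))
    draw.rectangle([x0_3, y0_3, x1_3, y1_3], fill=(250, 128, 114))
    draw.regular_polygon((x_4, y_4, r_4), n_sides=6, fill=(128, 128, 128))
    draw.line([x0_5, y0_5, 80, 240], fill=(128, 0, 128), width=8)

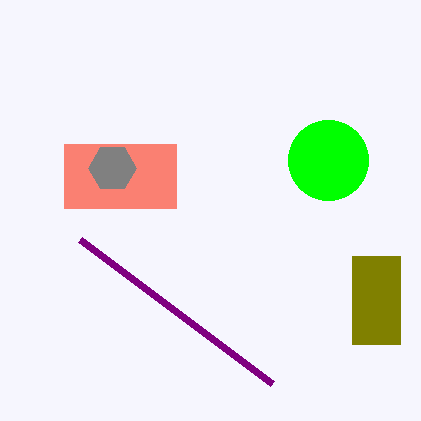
x_1 = 328
y_1 = 160
r_1 = 40
x0_2 = 352
y0_2 = 256
x1_2 = 400
y1_2 = 344
x0_3 = 64
y0_3 = 144
x1_3 = 176
y1_3 = 208
x_4 = 112
y_4 = 168
r_4 = 24
x0_5 = 272
y0_5 = 384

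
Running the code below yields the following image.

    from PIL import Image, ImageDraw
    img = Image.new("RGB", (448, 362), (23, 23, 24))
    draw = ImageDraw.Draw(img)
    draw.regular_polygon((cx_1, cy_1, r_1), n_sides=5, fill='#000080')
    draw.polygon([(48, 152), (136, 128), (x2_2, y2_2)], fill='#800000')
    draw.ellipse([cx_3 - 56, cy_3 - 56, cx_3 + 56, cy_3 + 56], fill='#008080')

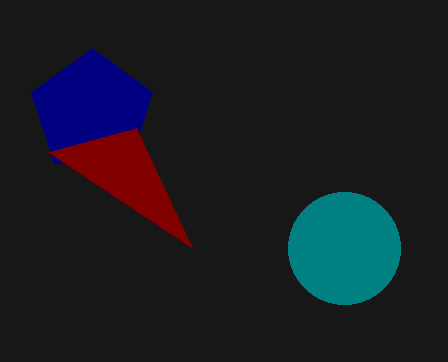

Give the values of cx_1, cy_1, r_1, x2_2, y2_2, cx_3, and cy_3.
cx_1 = 92
cy_1 = 112
r_1 = 64
x2_2 = 192
y2_2 = 248
cx_3 = 344
cy_3 = 248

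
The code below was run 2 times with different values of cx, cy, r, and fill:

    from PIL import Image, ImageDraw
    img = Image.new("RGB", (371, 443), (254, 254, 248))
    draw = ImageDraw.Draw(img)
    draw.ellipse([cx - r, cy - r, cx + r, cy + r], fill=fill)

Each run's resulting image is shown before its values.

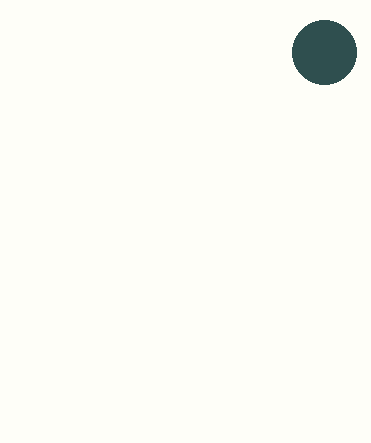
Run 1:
cx = 324
cy = 52
r = 32
fill = 'darkslategray'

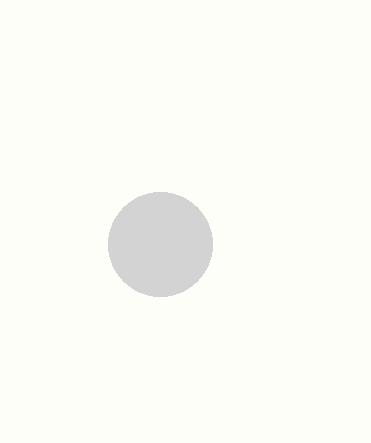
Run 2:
cx = 160
cy = 244
r = 52
fill = 'lightgray'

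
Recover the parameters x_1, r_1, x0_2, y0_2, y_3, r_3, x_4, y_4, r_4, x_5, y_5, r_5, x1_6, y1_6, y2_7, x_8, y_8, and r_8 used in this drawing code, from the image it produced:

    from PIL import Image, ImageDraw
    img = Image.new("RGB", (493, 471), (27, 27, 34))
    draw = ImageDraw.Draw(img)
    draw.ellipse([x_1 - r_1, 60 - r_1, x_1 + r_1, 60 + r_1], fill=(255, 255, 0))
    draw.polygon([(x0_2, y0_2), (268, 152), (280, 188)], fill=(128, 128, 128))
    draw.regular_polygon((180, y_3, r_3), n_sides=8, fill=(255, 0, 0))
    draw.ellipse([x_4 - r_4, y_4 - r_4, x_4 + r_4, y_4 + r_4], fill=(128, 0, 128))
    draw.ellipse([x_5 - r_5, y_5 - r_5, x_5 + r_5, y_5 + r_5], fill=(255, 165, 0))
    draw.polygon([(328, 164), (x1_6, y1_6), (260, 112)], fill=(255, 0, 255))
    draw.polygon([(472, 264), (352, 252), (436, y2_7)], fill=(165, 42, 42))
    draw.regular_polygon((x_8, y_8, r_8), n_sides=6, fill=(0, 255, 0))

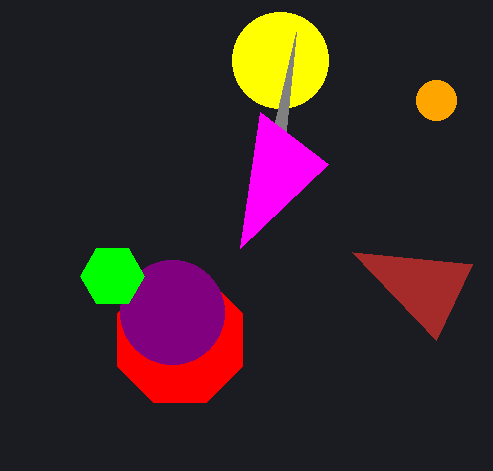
x_1 = 280
r_1 = 48
x0_2 = 296
y0_2 = 32
y_3 = 340
r_3 = 68
x_4 = 172
y_4 = 312
r_4 = 52
x_5 = 436
y_5 = 100
r_5 = 20
x1_6 = 240
y1_6 = 248
y2_7 = 340
x_8 = 112
y_8 = 276
r_8 = 32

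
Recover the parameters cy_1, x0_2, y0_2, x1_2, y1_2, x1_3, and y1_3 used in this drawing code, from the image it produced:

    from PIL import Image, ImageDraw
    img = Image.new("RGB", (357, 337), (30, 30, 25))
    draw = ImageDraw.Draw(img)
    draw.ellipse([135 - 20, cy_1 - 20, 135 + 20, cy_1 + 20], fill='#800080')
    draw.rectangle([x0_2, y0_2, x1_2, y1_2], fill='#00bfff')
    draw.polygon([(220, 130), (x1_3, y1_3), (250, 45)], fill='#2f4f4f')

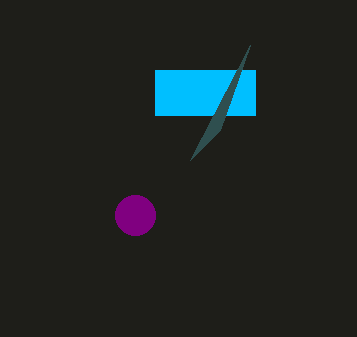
cy_1 = 215
x0_2 = 155
y0_2 = 70
x1_2 = 255
y1_2 = 115
x1_3 = 190
y1_3 = 160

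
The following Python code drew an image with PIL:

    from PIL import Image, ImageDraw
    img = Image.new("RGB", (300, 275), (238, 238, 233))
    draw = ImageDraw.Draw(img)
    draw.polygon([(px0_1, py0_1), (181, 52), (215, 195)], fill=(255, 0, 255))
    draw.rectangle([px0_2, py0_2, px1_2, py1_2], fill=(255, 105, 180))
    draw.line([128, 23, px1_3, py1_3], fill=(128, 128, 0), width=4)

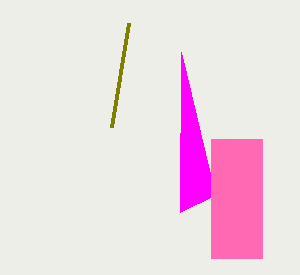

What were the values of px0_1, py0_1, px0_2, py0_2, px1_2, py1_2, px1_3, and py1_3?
px0_1 = 180, py0_1 = 212, px0_2 = 211, py0_2 = 139, px1_2 = 262, py1_2 = 258, px1_3 = 111, py1_3 = 127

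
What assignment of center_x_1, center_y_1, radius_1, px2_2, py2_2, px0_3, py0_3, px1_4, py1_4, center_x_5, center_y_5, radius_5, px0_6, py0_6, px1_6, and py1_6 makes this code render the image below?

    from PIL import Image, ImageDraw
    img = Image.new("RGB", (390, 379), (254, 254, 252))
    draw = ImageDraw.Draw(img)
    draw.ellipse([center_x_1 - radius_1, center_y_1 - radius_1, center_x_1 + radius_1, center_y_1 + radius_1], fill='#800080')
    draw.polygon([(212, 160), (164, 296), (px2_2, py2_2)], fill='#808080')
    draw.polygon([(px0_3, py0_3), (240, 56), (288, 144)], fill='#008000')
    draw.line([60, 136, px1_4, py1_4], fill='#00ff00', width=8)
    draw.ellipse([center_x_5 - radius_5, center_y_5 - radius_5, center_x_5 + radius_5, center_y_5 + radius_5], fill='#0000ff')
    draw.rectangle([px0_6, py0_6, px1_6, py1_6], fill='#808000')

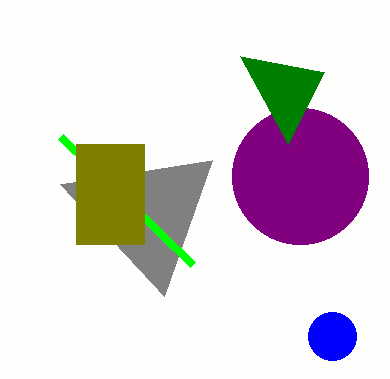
center_x_1 = 300; center_y_1 = 176; radius_1 = 68; px2_2 = 60; py2_2 = 184; px0_3 = 324; py0_3 = 72; px1_4 = 192; py1_4 = 264; center_x_5 = 332; center_y_5 = 336; radius_5 = 24; px0_6 = 76; py0_6 = 144; px1_6 = 144; py1_6 = 244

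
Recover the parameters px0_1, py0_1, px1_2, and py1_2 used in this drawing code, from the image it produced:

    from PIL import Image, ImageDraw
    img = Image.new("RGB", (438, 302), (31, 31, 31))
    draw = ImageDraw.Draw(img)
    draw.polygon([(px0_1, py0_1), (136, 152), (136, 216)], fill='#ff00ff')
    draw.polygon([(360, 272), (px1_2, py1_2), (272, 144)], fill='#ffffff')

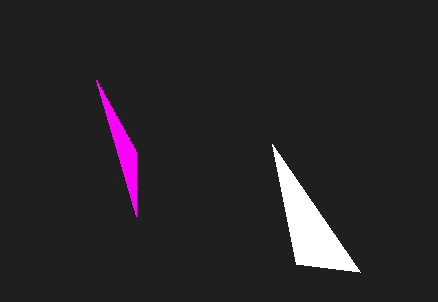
px0_1 = 96; py0_1 = 80; px1_2 = 296; py1_2 = 264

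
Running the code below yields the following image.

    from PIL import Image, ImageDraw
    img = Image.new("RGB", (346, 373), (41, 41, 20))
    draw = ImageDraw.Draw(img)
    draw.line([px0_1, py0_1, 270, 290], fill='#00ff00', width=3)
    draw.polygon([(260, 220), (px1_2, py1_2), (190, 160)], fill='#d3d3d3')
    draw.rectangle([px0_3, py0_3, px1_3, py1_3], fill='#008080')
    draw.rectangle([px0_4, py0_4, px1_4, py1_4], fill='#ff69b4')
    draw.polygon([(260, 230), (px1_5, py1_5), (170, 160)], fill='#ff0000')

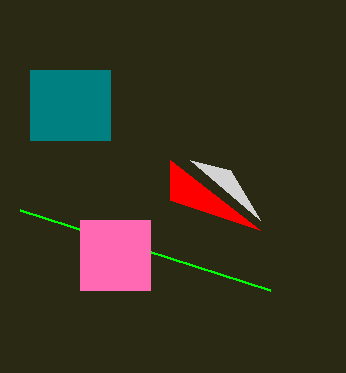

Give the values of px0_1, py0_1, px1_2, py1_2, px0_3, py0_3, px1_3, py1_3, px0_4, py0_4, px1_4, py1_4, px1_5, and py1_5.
px0_1 = 20, py0_1 = 210, px1_2 = 230, py1_2 = 170, px0_3 = 30, py0_3 = 70, px1_3 = 110, py1_3 = 140, px0_4 = 80, py0_4 = 220, px1_4 = 150, py1_4 = 290, px1_5 = 170, py1_5 = 200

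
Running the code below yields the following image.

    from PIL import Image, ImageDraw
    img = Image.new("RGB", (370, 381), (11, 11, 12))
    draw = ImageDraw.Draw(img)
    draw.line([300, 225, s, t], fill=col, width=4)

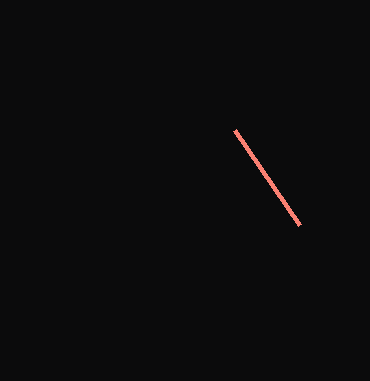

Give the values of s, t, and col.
s = 235; t = 130; col = 'salmon'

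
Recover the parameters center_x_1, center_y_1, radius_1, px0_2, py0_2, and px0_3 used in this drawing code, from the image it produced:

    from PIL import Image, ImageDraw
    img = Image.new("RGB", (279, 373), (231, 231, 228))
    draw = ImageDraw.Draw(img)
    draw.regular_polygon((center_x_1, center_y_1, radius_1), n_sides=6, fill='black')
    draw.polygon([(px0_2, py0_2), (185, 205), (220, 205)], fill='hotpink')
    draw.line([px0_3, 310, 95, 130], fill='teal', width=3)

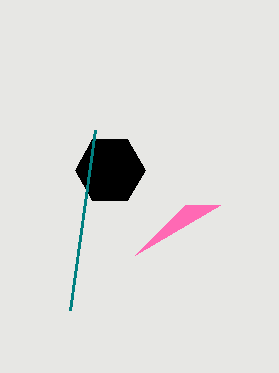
center_x_1 = 110; center_y_1 = 170; radius_1 = 35; px0_2 = 135; py0_2 = 255; px0_3 = 70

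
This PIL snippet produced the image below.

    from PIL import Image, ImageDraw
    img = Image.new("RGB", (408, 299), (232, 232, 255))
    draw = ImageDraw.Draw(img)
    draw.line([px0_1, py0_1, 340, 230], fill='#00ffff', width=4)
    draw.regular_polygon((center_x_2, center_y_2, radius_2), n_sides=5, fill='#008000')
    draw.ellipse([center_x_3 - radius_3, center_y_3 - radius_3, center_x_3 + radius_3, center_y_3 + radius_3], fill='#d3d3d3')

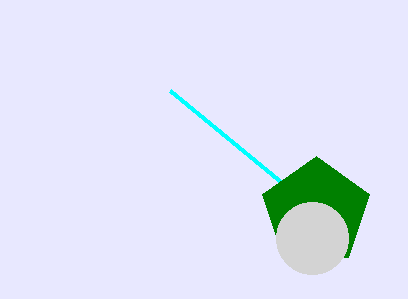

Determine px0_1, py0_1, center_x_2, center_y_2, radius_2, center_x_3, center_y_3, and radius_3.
px0_1 = 170; py0_1 = 90; center_x_2 = 316; center_y_2 = 212; radius_2 = 56; center_x_3 = 312; center_y_3 = 238; radius_3 = 36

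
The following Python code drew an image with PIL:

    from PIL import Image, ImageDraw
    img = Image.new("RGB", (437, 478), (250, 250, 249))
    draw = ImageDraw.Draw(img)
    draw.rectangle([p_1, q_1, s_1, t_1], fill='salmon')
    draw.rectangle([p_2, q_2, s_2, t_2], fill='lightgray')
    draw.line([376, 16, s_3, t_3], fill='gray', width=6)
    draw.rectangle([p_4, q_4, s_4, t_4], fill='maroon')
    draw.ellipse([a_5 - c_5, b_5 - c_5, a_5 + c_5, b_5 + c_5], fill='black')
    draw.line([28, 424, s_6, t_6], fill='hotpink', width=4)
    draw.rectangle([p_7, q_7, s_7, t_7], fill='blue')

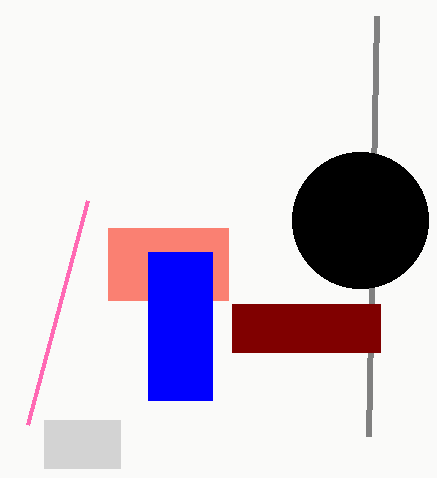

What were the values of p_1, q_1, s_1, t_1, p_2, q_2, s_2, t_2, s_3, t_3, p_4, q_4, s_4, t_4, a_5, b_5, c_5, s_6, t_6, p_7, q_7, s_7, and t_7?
p_1 = 108, q_1 = 228, s_1 = 228, t_1 = 300, p_2 = 44, q_2 = 420, s_2 = 120, t_2 = 468, s_3 = 368, t_3 = 436, p_4 = 232, q_4 = 304, s_4 = 380, t_4 = 352, a_5 = 360, b_5 = 220, c_5 = 68, s_6 = 88, t_6 = 200, p_7 = 148, q_7 = 252, s_7 = 212, t_7 = 400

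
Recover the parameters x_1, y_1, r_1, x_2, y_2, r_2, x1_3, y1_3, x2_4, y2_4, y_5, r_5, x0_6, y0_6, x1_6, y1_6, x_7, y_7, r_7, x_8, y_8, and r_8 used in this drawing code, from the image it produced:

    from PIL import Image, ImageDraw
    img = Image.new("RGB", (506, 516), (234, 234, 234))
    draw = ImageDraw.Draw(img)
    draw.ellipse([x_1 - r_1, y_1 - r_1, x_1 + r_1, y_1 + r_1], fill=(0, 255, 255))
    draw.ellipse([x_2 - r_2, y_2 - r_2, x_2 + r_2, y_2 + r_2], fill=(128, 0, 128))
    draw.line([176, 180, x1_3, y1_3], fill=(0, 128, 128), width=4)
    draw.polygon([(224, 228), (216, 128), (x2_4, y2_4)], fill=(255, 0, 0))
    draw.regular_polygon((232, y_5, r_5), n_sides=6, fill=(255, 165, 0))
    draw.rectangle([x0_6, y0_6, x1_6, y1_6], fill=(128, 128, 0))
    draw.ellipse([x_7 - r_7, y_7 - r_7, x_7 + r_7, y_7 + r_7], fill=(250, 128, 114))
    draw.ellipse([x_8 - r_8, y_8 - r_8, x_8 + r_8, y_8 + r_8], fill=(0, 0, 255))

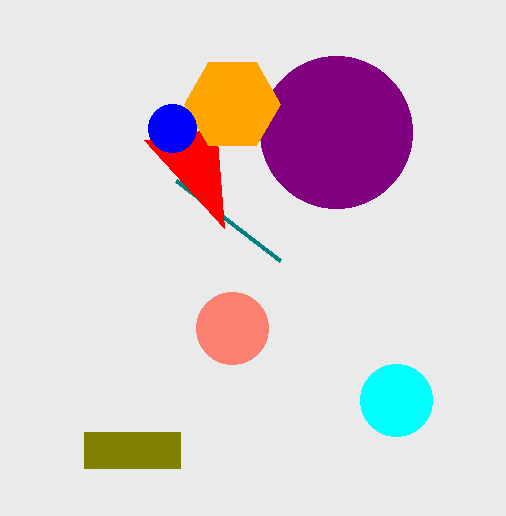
x_1 = 396, y_1 = 400, r_1 = 36, x_2 = 336, y_2 = 132, r_2 = 76, x1_3 = 280, y1_3 = 260, x2_4 = 144, y2_4 = 140, y_5 = 104, r_5 = 48, x0_6 = 84, y0_6 = 432, x1_6 = 180, y1_6 = 468, x_7 = 232, y_7 = 328, r_7 = 36, x_8 = 172, y_8 = 128, r_8 = 24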